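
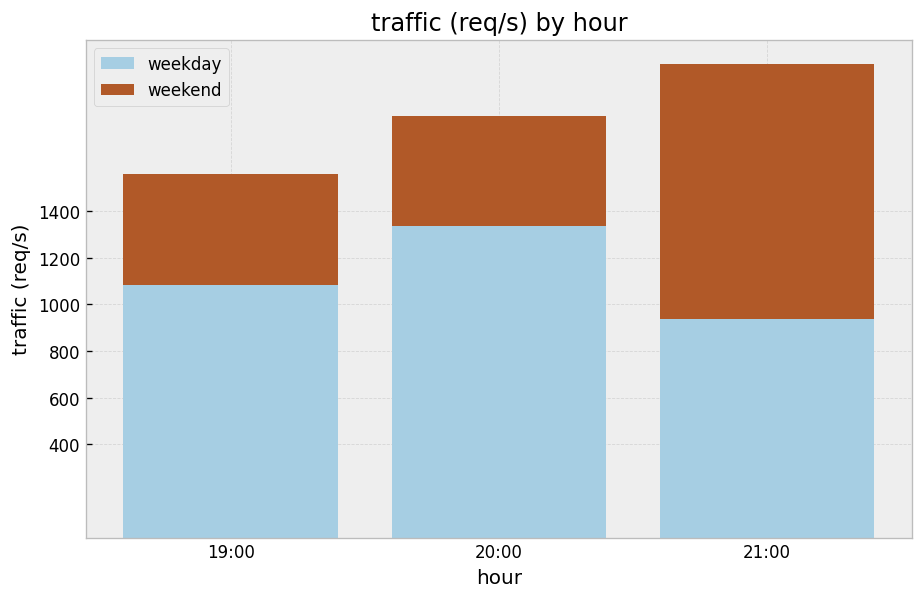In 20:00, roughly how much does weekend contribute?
≈ 400

weekend top ≈ 1800, bottom ≈ 1400; segment ≈ 400.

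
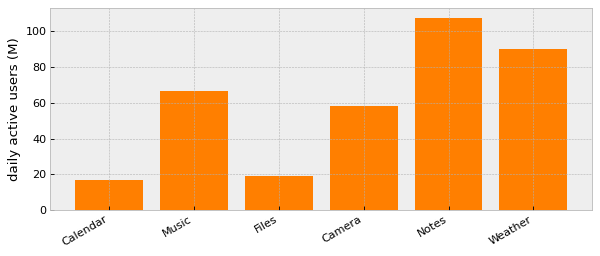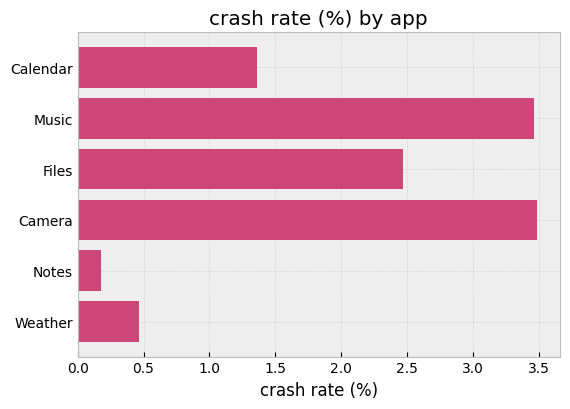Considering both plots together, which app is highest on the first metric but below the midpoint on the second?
Notes

Chart 2 median crash rate (%) ≈ 2; below-median apps: Calendar, Notes, Weather. Among those, Notes has the highest daily active users (M) (≈ 110).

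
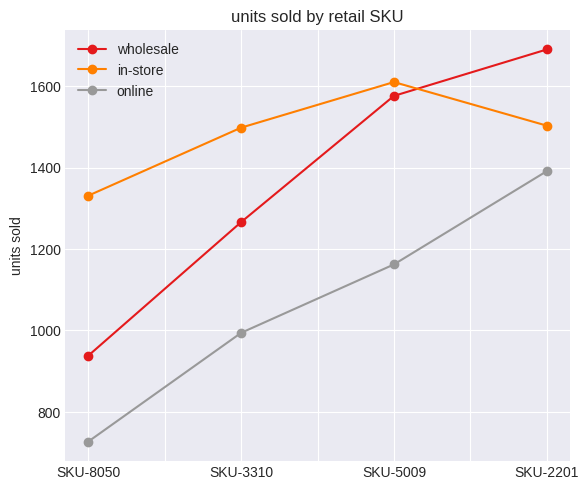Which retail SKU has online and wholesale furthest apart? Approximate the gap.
SKU-5009, ≈ 400

SKU-5009: online ≈ 1200, wholesale ≈ 1600 → gap ≈ 400. Next-largest (SKU-2201) is only ≈ 300.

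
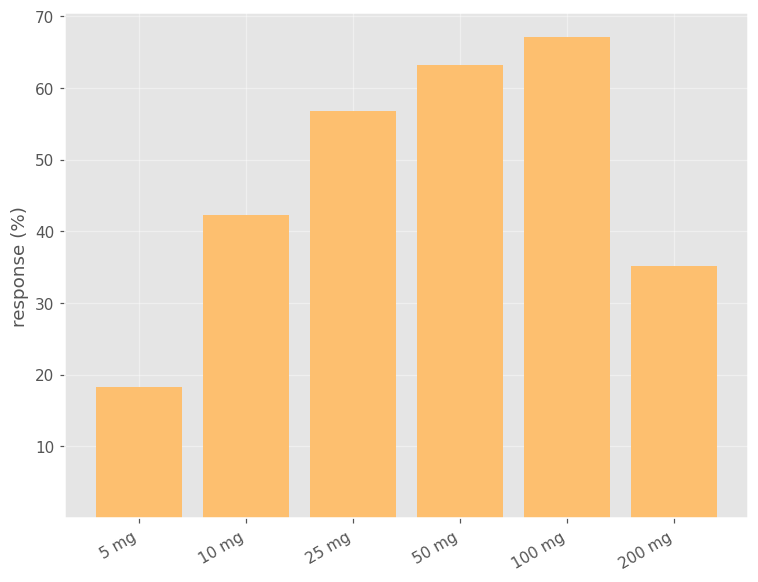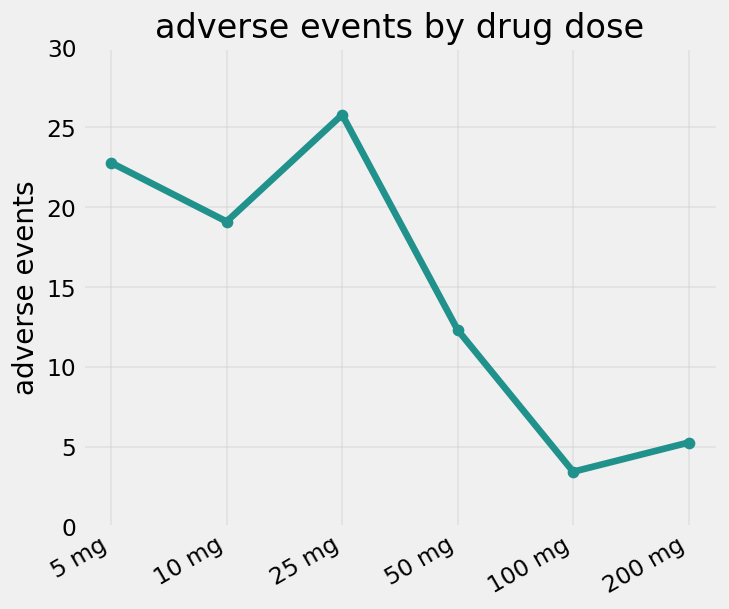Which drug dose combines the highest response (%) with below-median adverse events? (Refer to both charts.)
100 mg

Chart 2 median adverse events ≈ 15; below-median drug doses: 50 mg, 100 mg, 200 mg. Among those, 100 mg has the highest response (%) (≈ 70).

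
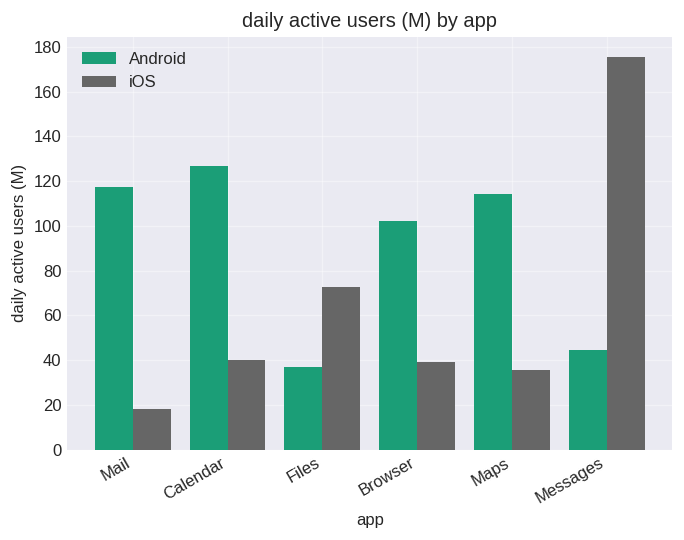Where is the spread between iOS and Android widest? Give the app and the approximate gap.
Messages: iOS ≈ 180, Android ≈ 40 → gap ≈ 140. Next-largest (Mail) is only ≈ 100.

Messages, ≈ 140 M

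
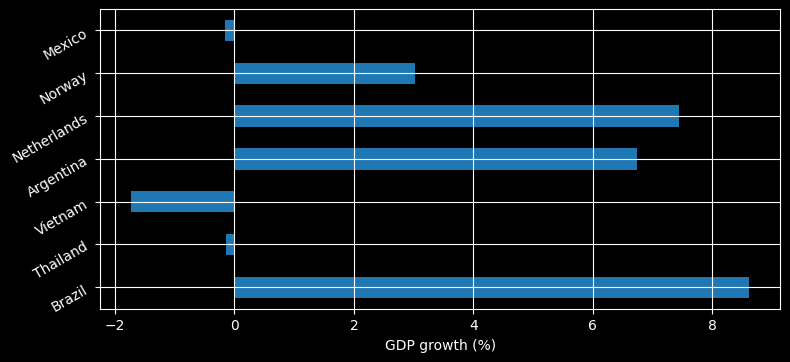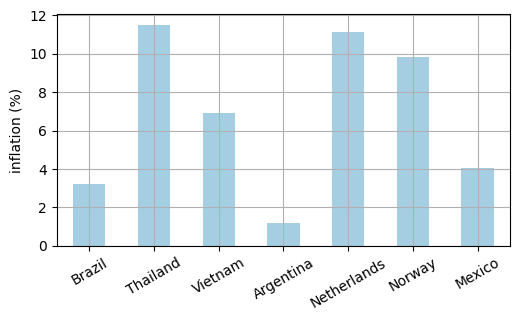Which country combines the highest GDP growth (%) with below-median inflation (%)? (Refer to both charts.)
Chart 2 median inflation (%) ≈ 6; below-median countries: Brazil, Argentina, Mexico. Among those, Brazil has the highest GDP growth (%) (≈ 9).

Brazil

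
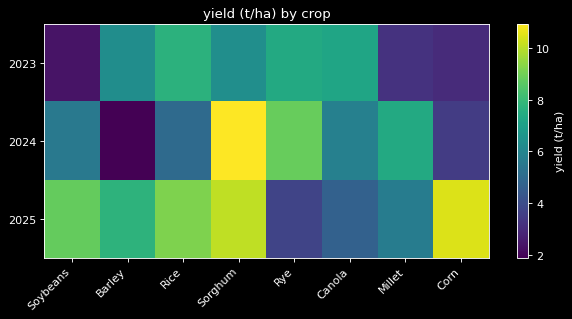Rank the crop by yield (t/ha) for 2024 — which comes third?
Top 4 for 2024: Sorghum ≈ 11, Rye ≈ 9, Millet ≈ 7, Canola ≈ 6.

Millet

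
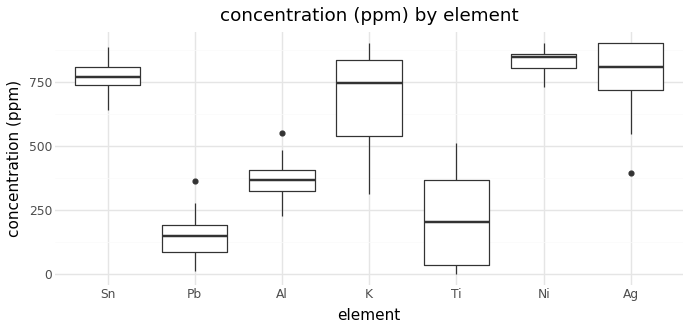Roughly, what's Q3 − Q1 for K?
≈ 300

Q3 ≈ 800, Q1 ≈ 500; IQR ≈ 300.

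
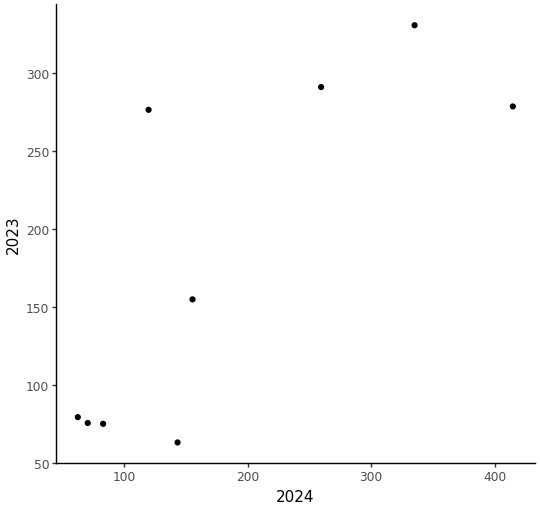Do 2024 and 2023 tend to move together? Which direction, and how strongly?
positive, strong

Points are positively correlated; strong (|r| ≈ 0.8).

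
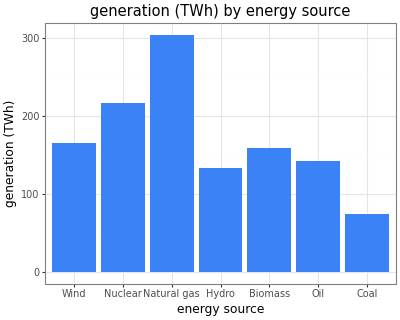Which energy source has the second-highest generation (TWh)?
Top 3: Natural gas ≈ 300, Nuclear ≈ 200, Wind ≈ 150.

Nuclear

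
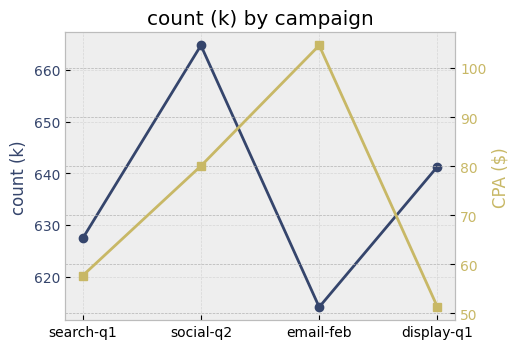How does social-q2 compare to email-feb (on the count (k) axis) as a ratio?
≈ 1.08×

social-q2 ≈ 665, email-feb ≈ 615; 665/615 ≈ 1.08.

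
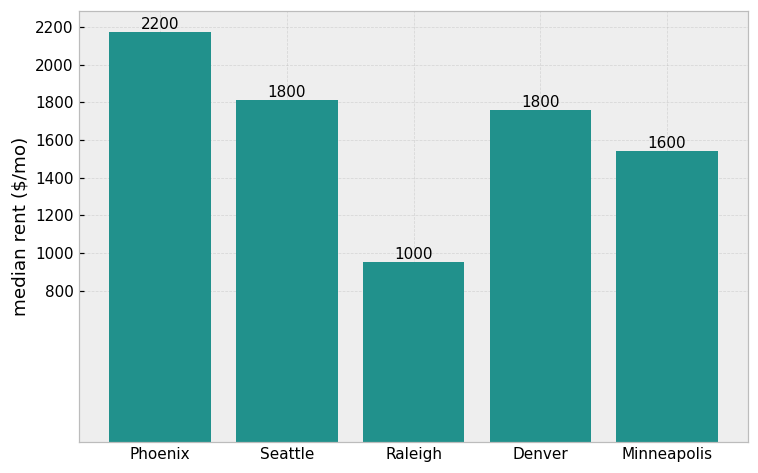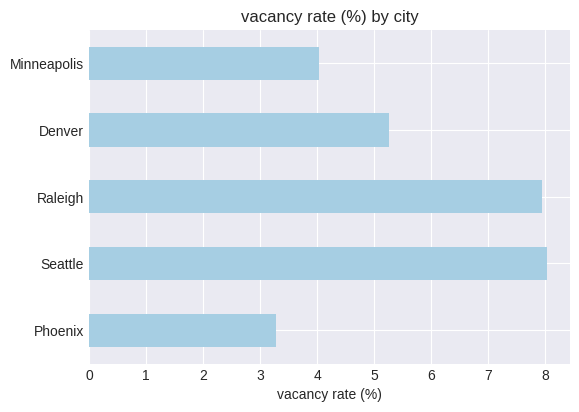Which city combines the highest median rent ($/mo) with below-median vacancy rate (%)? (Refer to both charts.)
Chart 2 median vacancy rate (%) ≈ 5; below-median cities: Phoenix, Minneapolis. Among those, Phoenix has the highest median rent ($/mo) (≈ 2200).

Phoenix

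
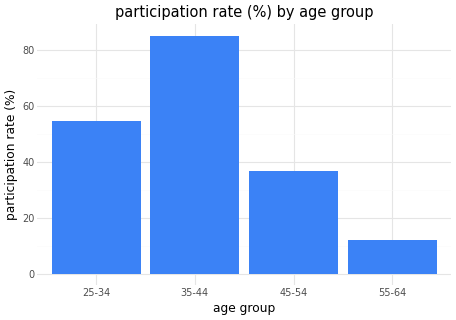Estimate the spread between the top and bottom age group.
≈ 70

Max 35-44 ≈ 80, min 55-64 ≈ 10; range ≈ 70.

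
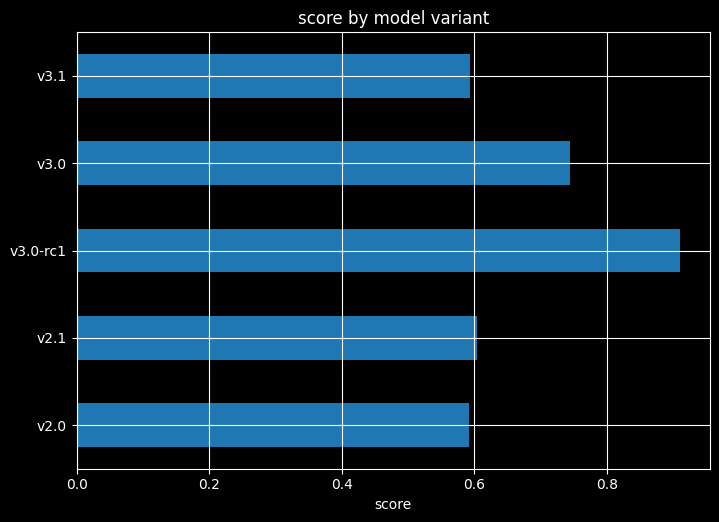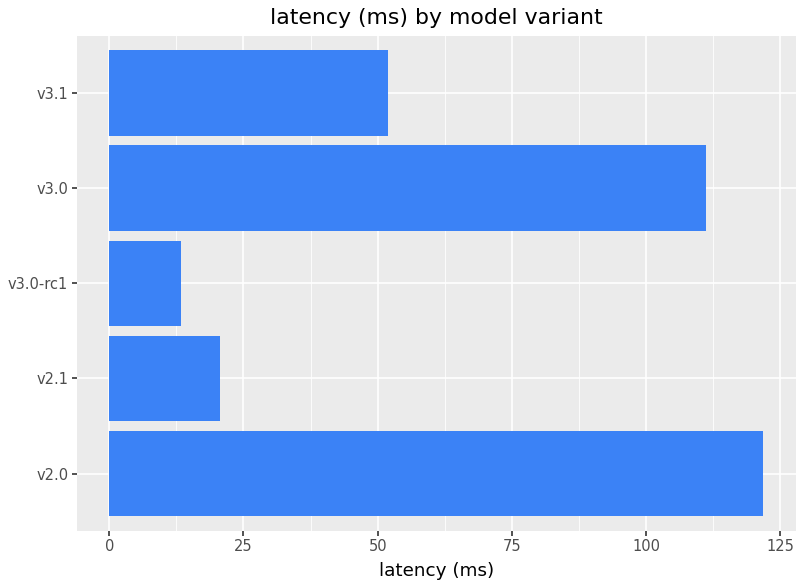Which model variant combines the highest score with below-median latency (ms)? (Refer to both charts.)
v3.0-rc1

Chart 2 median latency (ms) ≈ 60; below-median model variants: v2.1, v3.0-rc1. Among those, v3.0-rc1 has the highest score (≈ 0.9).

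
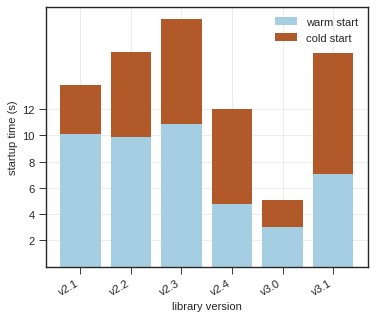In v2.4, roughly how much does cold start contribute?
cold start top ≈ 12, bottom ≈ 4; segment ≈ 8.

≈ 8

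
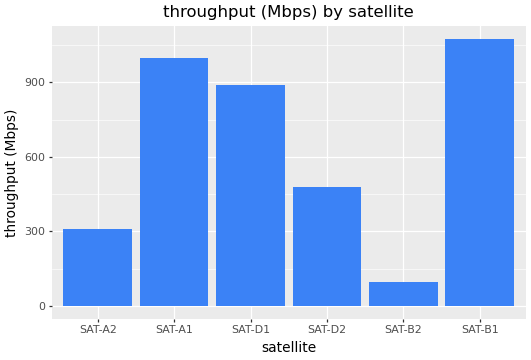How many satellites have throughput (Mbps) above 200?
5

Above 200: SAT-A2, SAT-A1, SAT-D1, SAT-D2, SAT-B1.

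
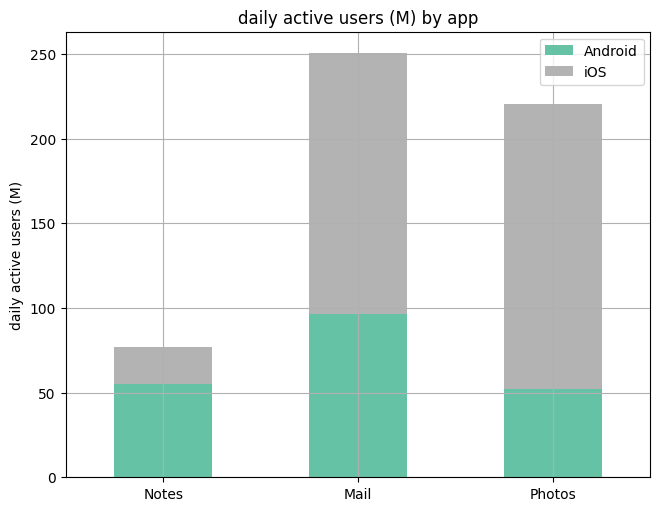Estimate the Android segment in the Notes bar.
Android top ≈ 50, bottom ≈ 0; segment ≈ 50.

≈ 50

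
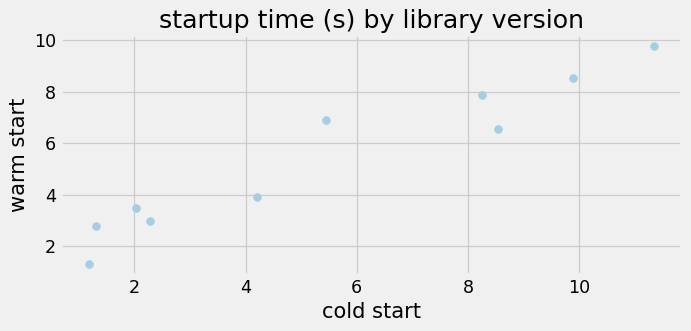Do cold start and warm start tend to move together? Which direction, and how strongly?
positive, strong

Points are positively correlated; strong (|r| ≈ 1.0).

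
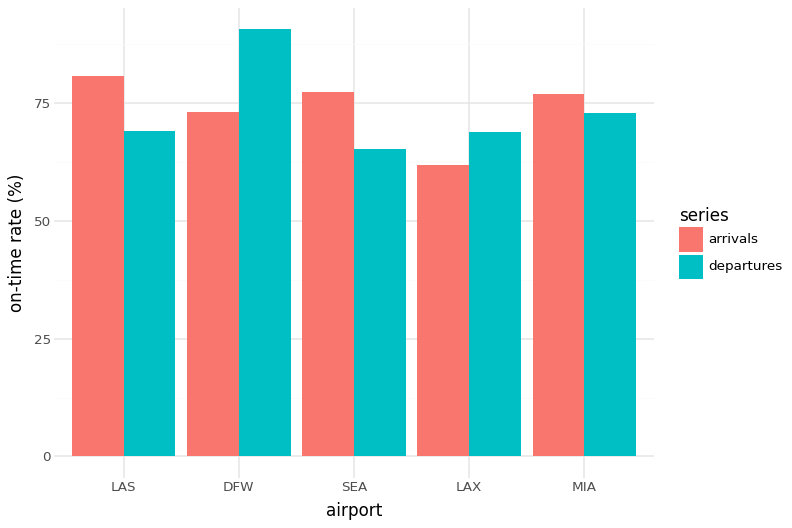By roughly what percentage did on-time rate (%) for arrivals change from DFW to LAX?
≈ -14.3%

DFW ≈ 70, LAX ≈ 60; (60 − 70) / 70 ≈ -14.3%.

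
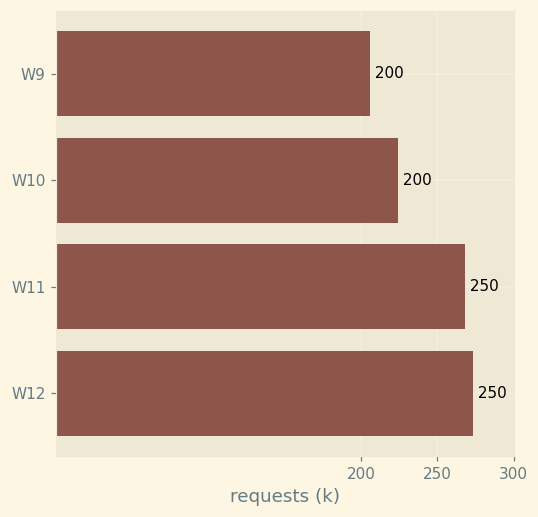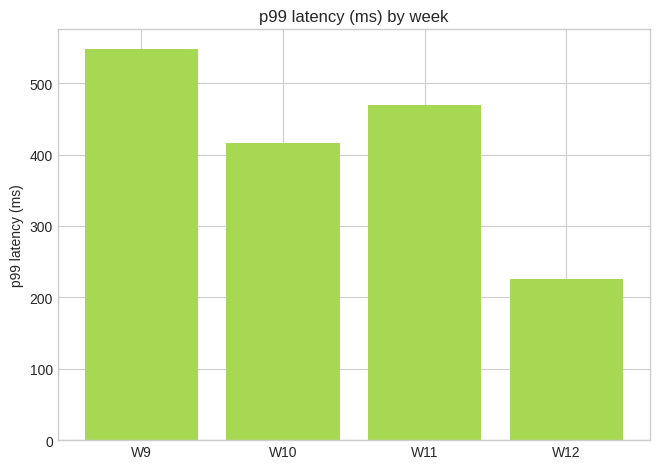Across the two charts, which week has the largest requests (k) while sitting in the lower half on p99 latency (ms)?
Chart 2 median p99 latency (ms) ≈ 400; below-median weeks: W10, W12. Among those, W12 has the highest requests (k) (≈ 250).

W12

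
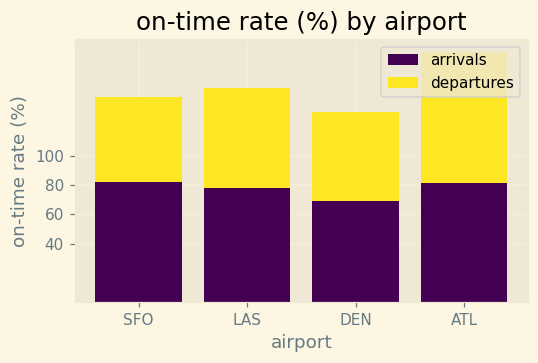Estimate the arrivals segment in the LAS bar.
arrivals top ≈ 80, bottom ≈ 0; segment ≈ 80.

≈ 80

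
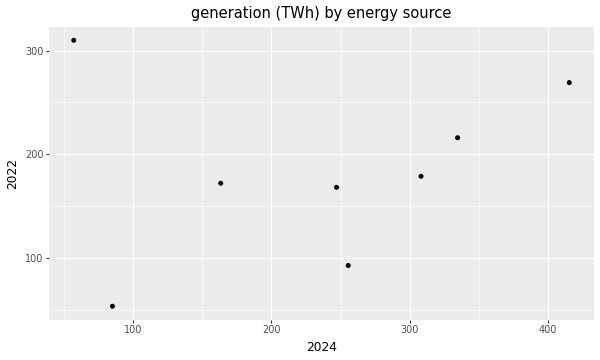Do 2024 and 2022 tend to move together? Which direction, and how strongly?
no clear correlation

Points are roughly uncorrelated; weak (|r| ≈ 0.2).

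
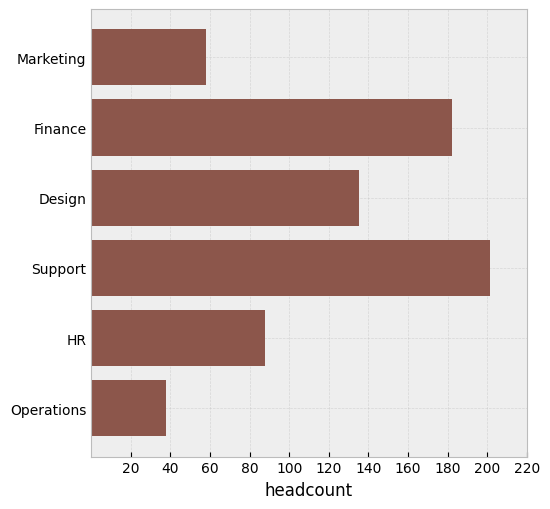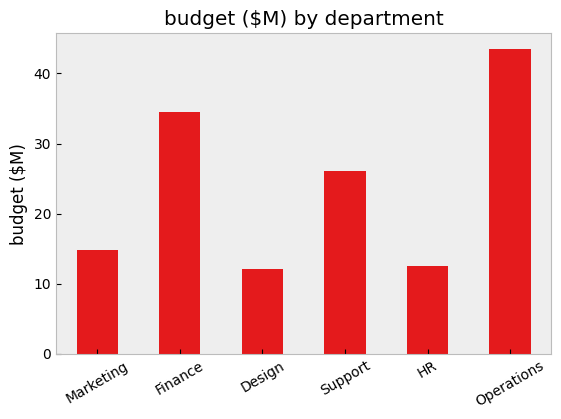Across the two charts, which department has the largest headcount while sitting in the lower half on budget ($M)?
Chart 2 median budget ($M) ≈ 20; below-median departments: Marketing, Design, HR. Among those, Design has the highest headcount (≈ 140).

Design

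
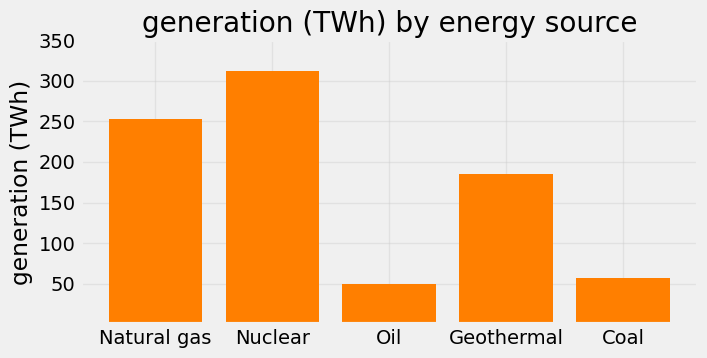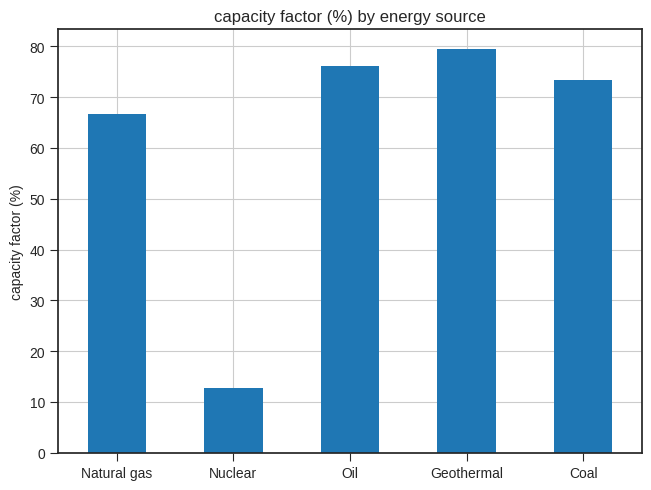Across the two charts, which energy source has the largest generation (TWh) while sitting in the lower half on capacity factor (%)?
Nuclear

Chart 2 median capacity factor (%) ≈ 70; below-median energy sources: Natural gas, Nuclear. Among those, Nuclear has the highest generation (TWh) (≈ 300).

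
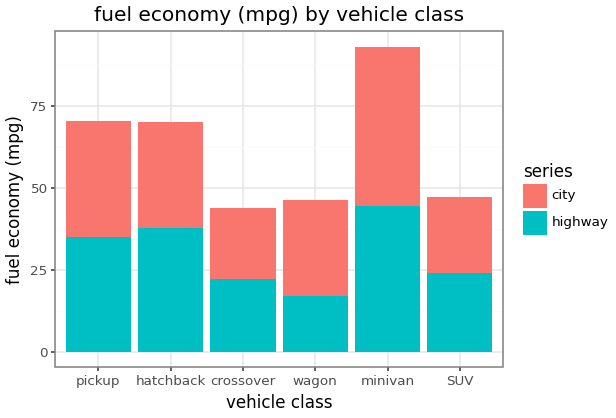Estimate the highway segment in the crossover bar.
≈ 20

highway top ≈ 20, bottom ≈ 0; segment ≈ 20.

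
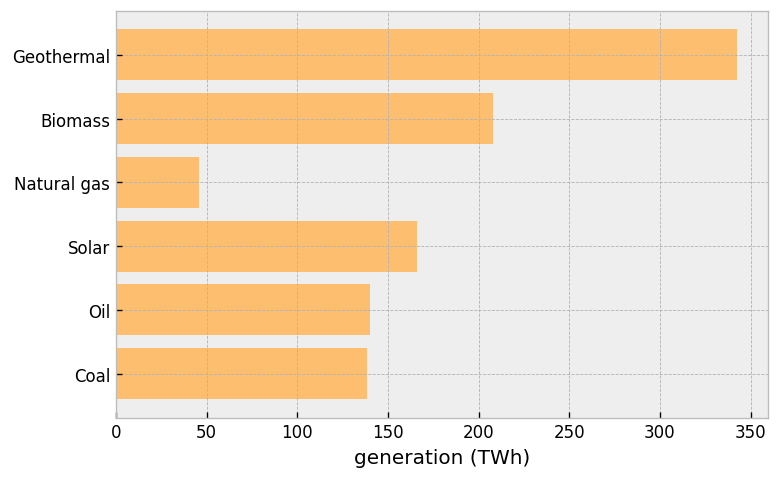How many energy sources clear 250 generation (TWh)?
1

Above 250: Geothermal.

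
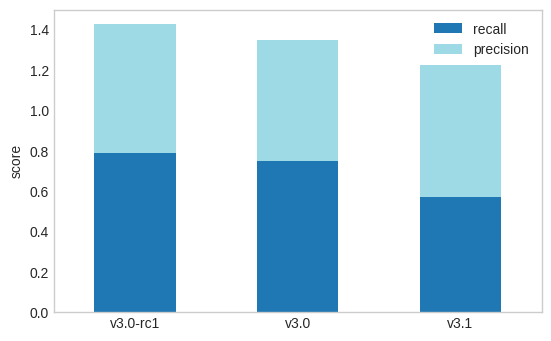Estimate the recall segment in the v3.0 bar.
≈ 0.8

recall top ≈ 0.8, bottom ≈ 0.0; segment ≈ 0.8.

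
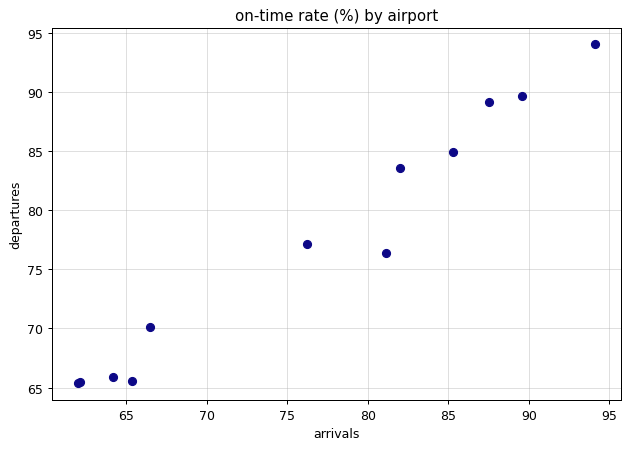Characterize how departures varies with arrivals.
positive, strong

Points are positively correlated; strong (|r| ≈ 1.0).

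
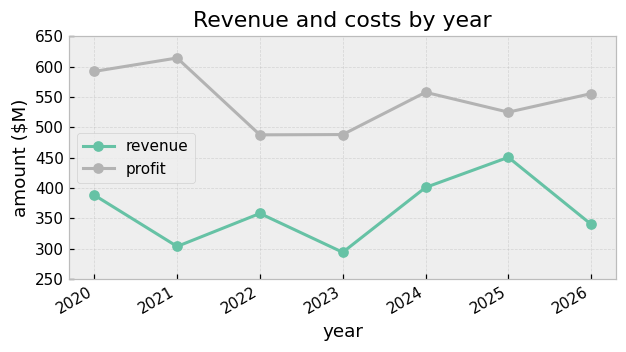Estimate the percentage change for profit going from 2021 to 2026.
2021 ≈ 600, 2026 ≈ 550; (550 − 600) / 600 ≈ -8.3%.

≈ -8.3%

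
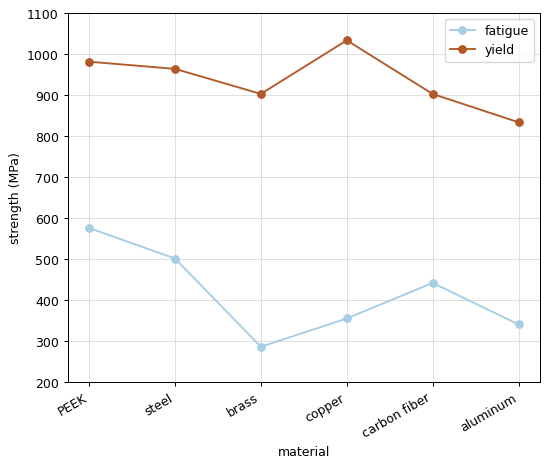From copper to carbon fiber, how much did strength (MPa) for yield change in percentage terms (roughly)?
copper ≈ 1000, carbon fiber ≈ 900; (900 − 1000) / 1000 ≈ -10%.

≈ -10%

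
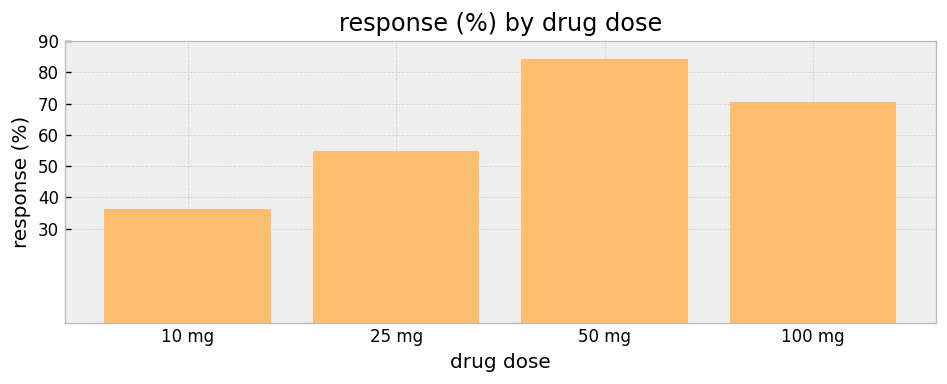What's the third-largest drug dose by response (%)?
Top 4: 50 mg ≈ 80, 100 mg ≈ 70, 25 mg ≈ 50, 10 mg ≈ 40.

25 mg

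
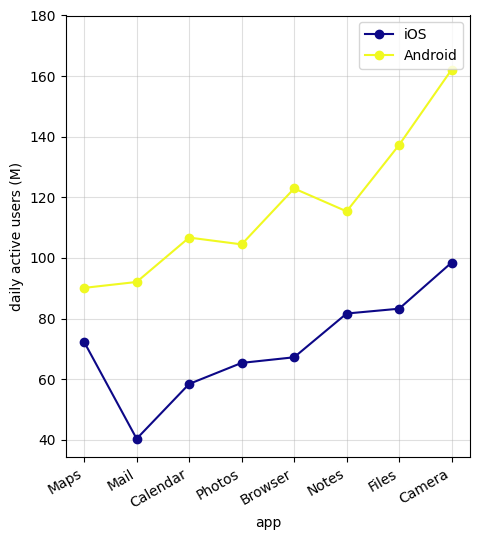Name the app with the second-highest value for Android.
Files

Top 3 for Android: Camera ≈ 160, Files ≈ 140, Browser ≈ 120.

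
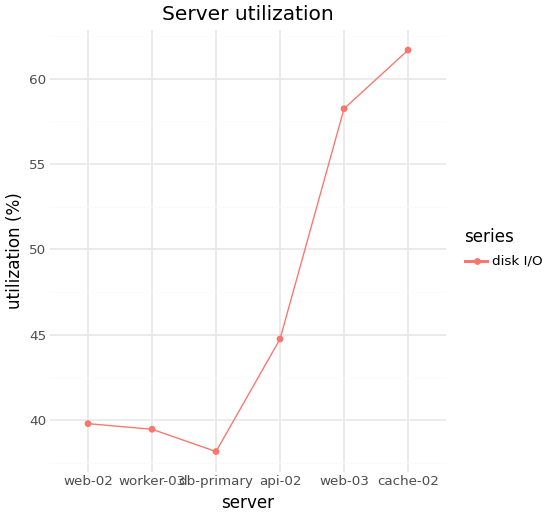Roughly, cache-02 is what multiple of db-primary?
≈ 1.63×

cache-02 ≈ 62, db-primary ≈ 38; 62/38 ≈ 1.63.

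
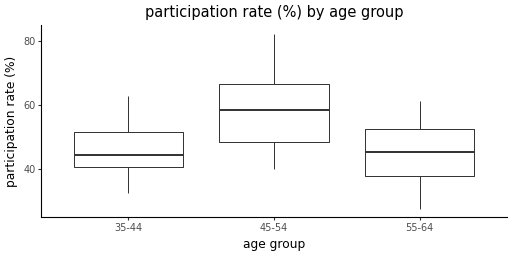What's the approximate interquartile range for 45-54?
≈ 18

Q3 ≈ 66, Q1 ≈ 48; IQR ≈ 18.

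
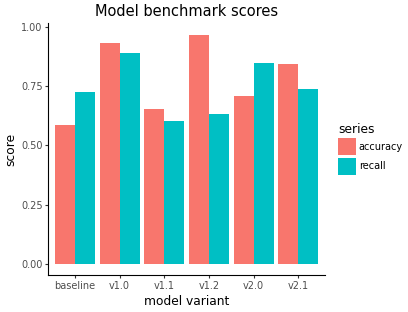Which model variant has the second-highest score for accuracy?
Top 3 for accuracy: v1.2 ≈ 1.0, v1.0 ≈ 0.9, v2.1 ≈ 0.8.

v1.0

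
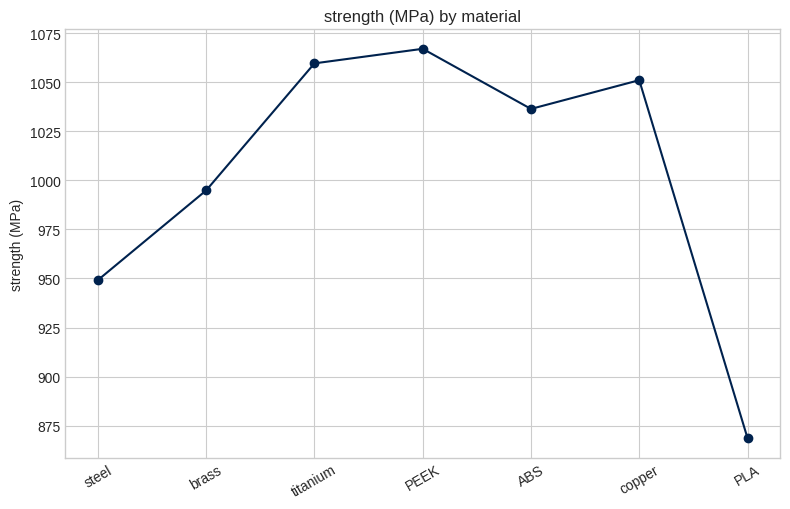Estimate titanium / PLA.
titanium ≈ 1060, PLA ≈ 860; 1060/860 ≈ 1.23.

≈ 1.23×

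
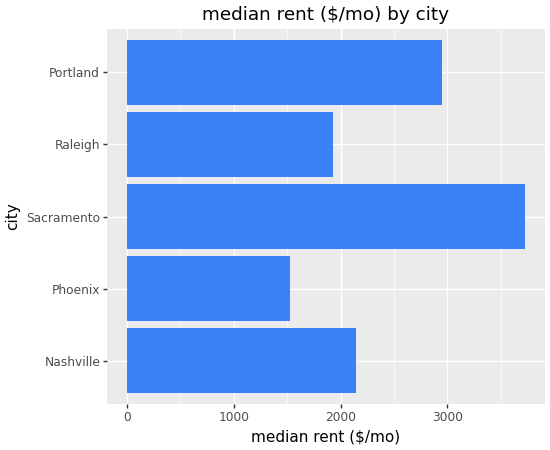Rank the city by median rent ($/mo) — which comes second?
Portland

Top 3: Sacramento ≈ 3500, Portland ≈ 3000, Nashville ≈ 2000.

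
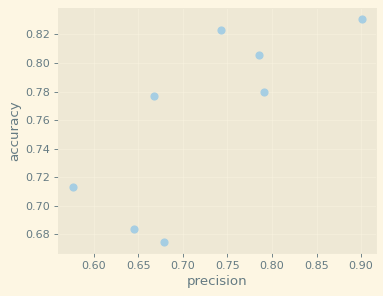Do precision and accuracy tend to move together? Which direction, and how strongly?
positive, strong

Points are positively correlated; strong (|r| ≈ 0.8).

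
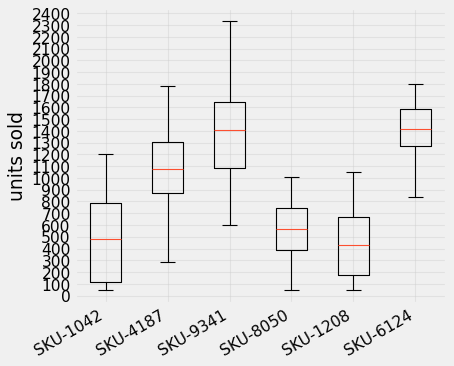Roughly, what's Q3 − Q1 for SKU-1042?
Q3 ≈ 800, Q1 ≈ 100; IQR ≈ 700.

≈ 700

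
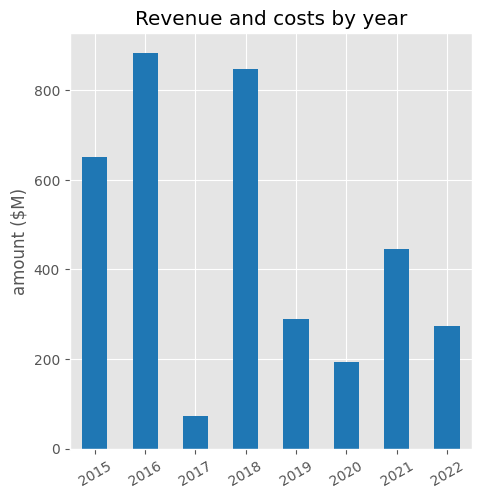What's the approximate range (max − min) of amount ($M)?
≈ 800

Max 2016 ≈ 900, min 2017 ≈ 100; range ≈ 800.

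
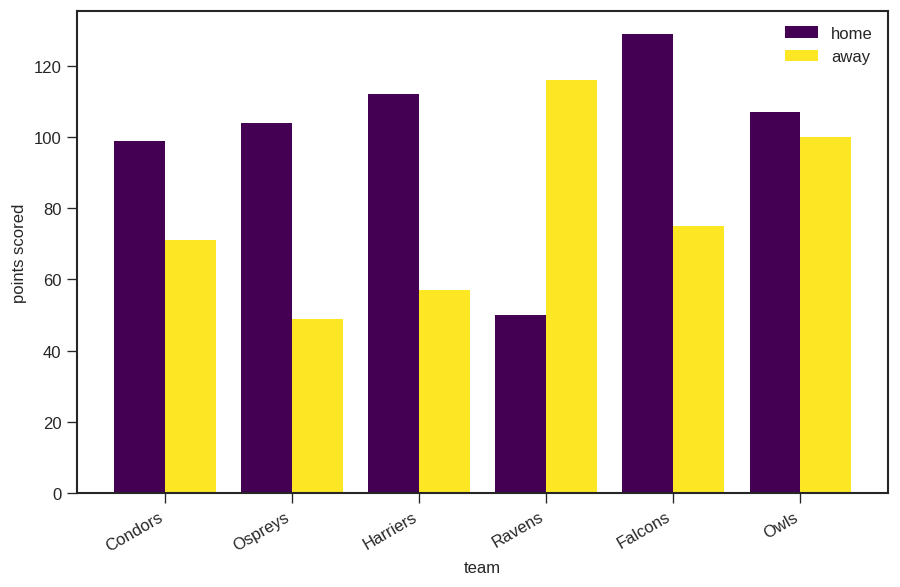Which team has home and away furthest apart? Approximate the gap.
Ravens, ≈ 80

Ravens: home ≈ 40, away ≈ 120 → gap ≈ 80. Next-largest (Harriers) is only ≈ 60.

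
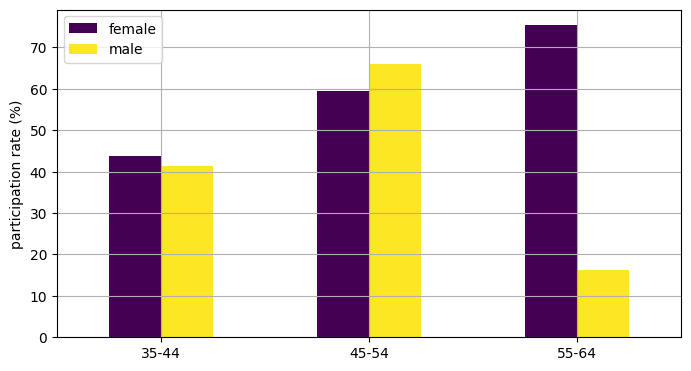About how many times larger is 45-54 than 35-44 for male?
≈ 1.75×

45-54 ≈ 70, 35-44 ≈ 40; 70/40 ≈ 1.75.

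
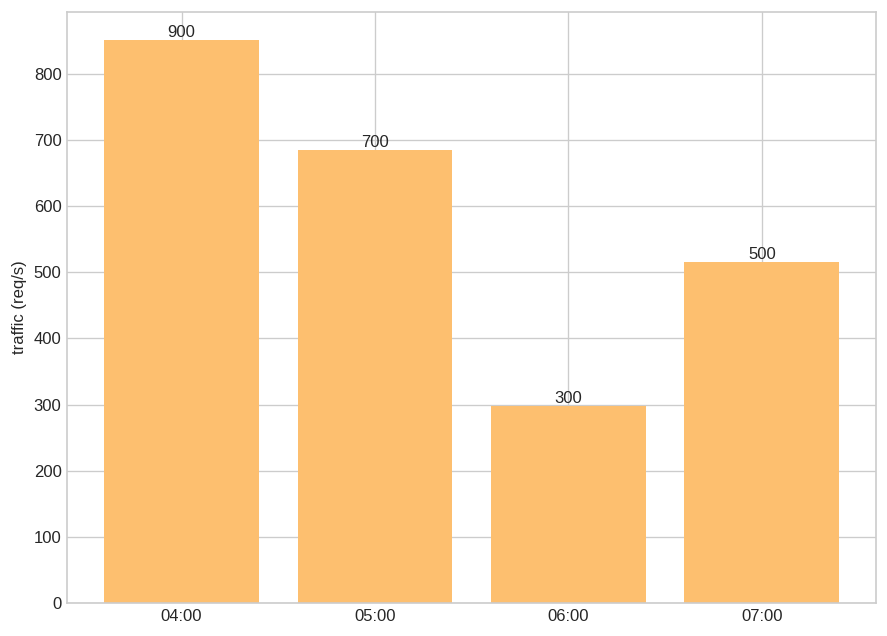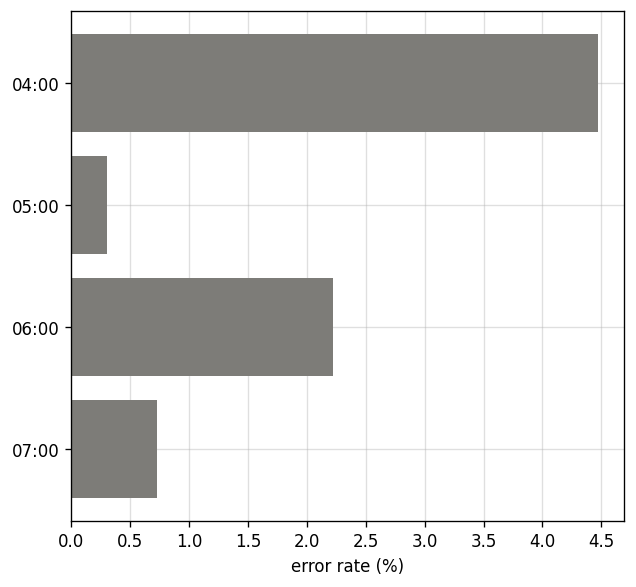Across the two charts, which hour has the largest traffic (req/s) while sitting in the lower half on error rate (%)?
05:00

Chart 2 median error rate (%) ≈ 1.5; below-median hours: 05:00, 07:00. Among those, 05:00 has the highest traffic (req/s) (≈ 700).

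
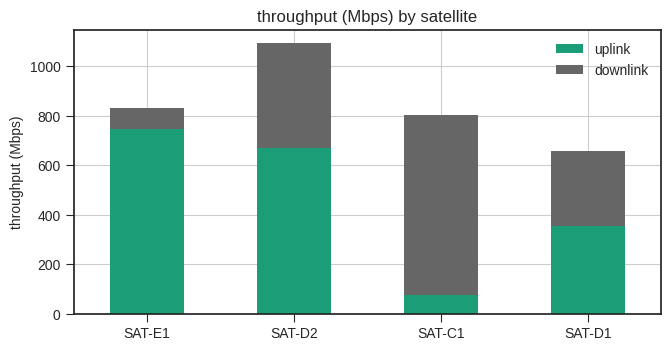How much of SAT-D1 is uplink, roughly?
≈ 400

uplink top ≈ 400, bottom ≈ 0; segment ≈ 400.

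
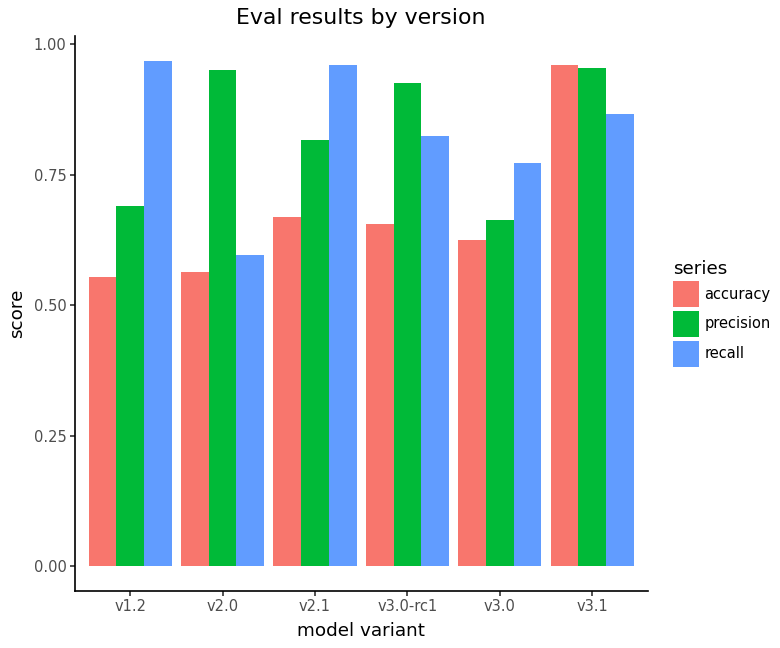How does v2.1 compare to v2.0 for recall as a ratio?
≈ 1.67×

v2.1 ≈ 1.0, v2.0 ≈ 0.6; 1.0/0.6 ≈ 1.67.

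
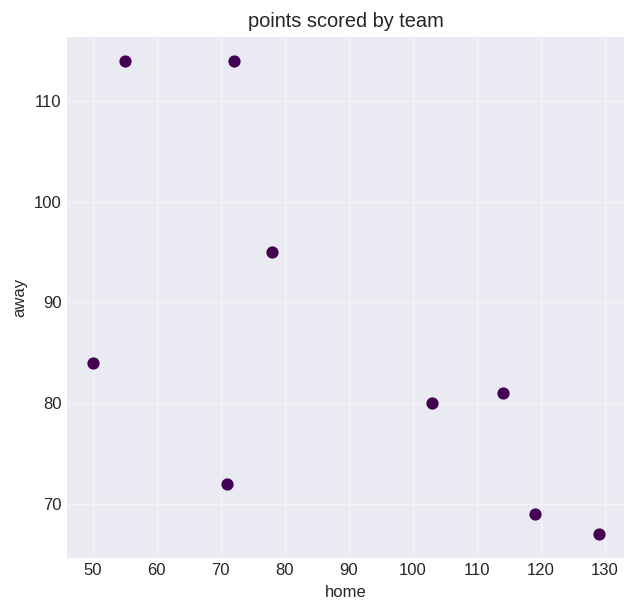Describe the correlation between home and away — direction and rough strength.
Points are negatively correlated; moderate (|r| ≈ 0.6).

negative, moderate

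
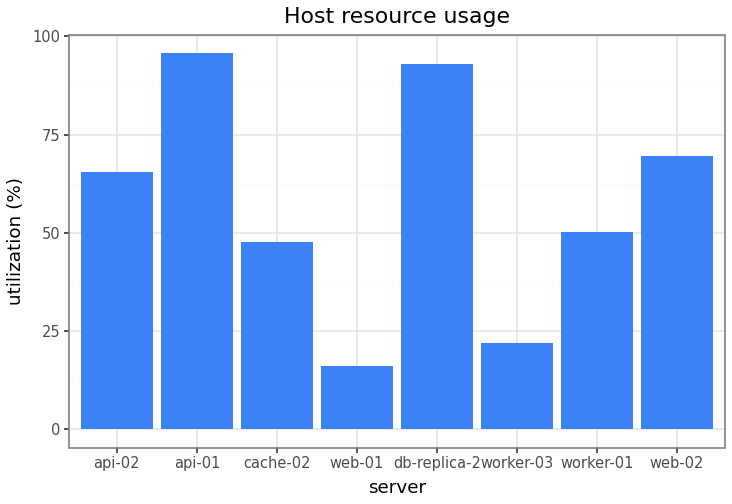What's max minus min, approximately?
Max api-01 ≈ 100, min web-01 ≈ 20; range ≈ 80.

≈ 80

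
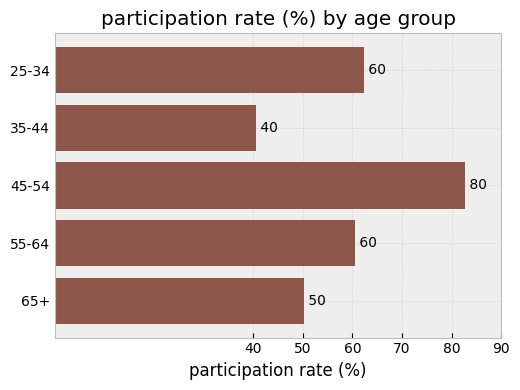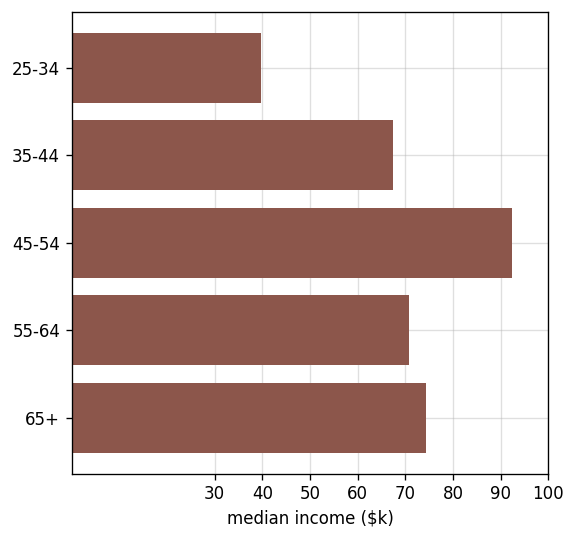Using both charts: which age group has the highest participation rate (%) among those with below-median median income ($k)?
Chart 2 median median income ($k) ≈ 70; below-median age groups: 25-34, 35-44. Among those, 25-34 has the highest participation rate (%) (≈ 60).

25-34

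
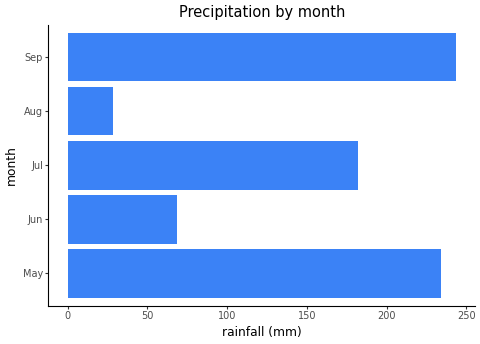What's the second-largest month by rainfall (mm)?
Top 3: Sep ≈ 250, May ≈ 225, Jul ≈ 175.

May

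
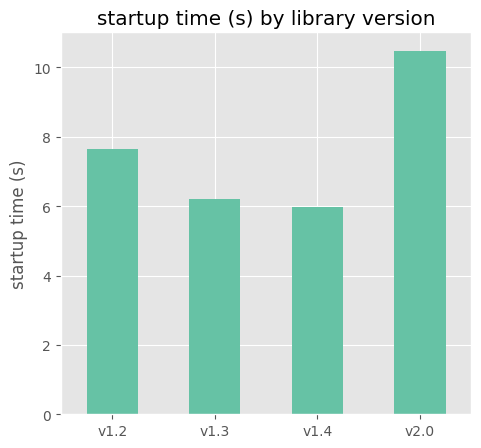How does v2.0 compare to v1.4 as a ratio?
≈ 1.67×

v2.0 ≈ 10, v1.4 ≈ 6; 10/6 ≈ 1.67.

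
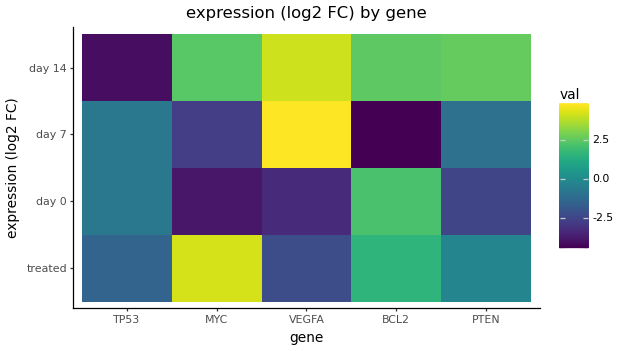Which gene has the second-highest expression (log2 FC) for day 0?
TP53

Top 3 for day 0: BCL2 ≈ 2, TP53 ≈ -1, PTEN ≈ -3.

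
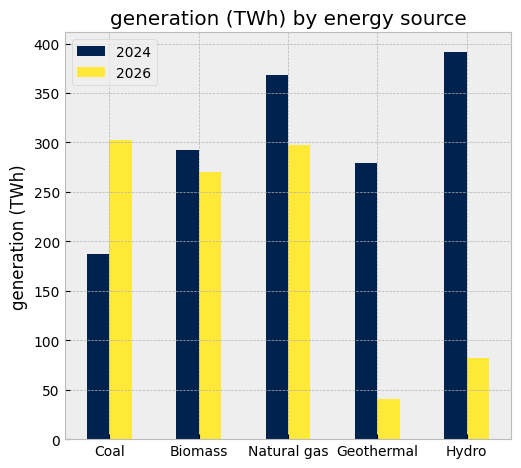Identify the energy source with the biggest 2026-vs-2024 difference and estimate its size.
Hydro, ≈ 300 TWh

Hydro: 2026 ≈ 100, 2024 ≈ 400 → gap ≈ 300. Next-largest (Geothermal) is only ≈ 250.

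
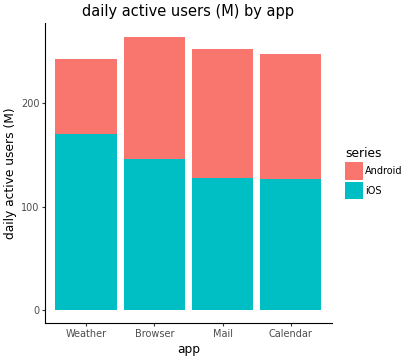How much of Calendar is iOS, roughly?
≈ 125

iOS top ≈ 125, bottom ≈ 0; segment ≈ 125.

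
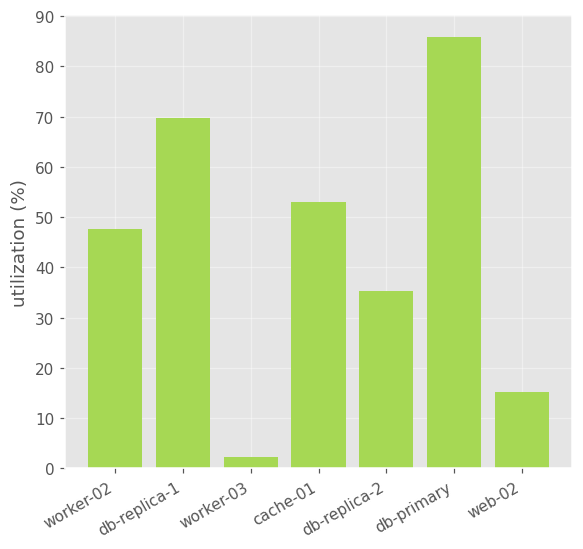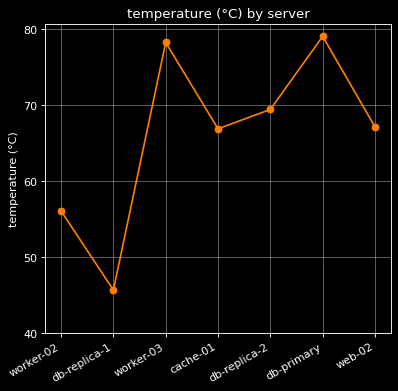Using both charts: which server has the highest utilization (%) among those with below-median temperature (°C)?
db-replica-1

Chart 2 median temperature (°C) ≈ 70; below-median servers: worker-02, db-replica-1, cache-01. Among those, db-replica-1 has the highest utilization (%) (≈ 70).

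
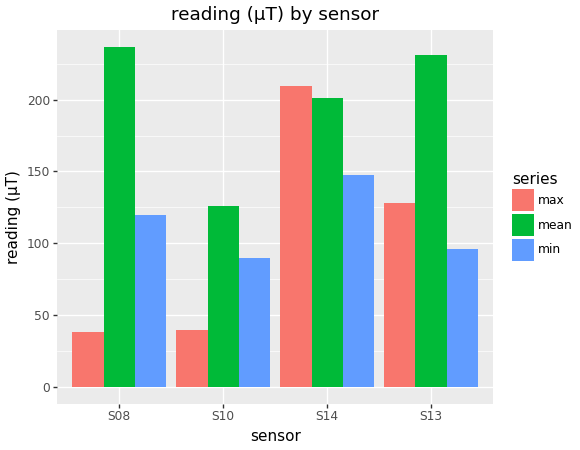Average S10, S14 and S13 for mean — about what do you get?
≈ 187

(120 + 200 + 240) / 3 ≈ 187.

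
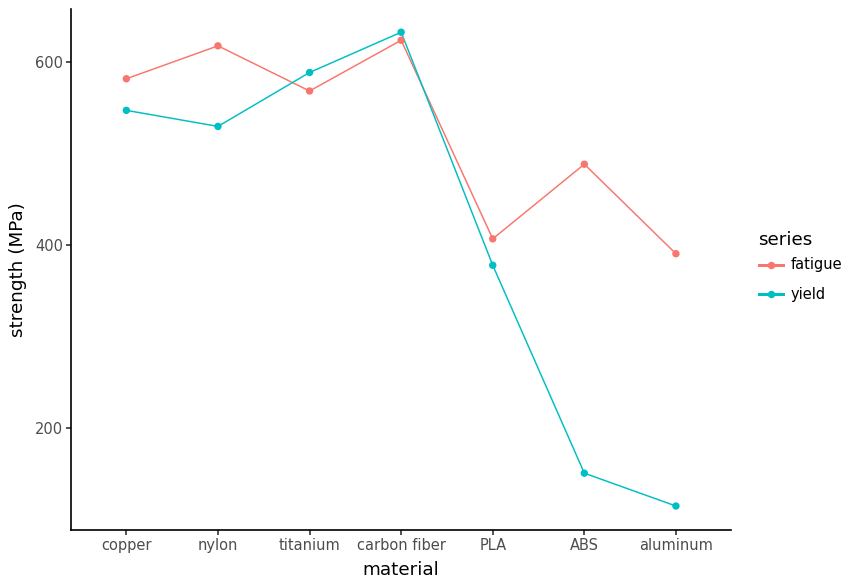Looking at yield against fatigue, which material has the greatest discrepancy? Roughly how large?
ABS: yield ≈ 150, fatigue ≈ 500 → gap ≈ 350. Next-largest (aluminum) is only ≈ 300.

ABS, ≈ 350 MPa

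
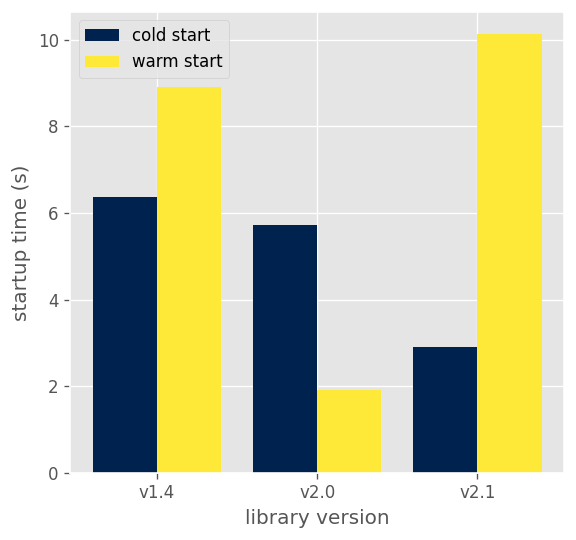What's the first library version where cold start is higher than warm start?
v2.0

v1.4: cold start ≈ 6 vs warm start ≈ 9 (not yet); v2.0: cold start ≈ 6 vs warm start ≈ 2 (first crossover).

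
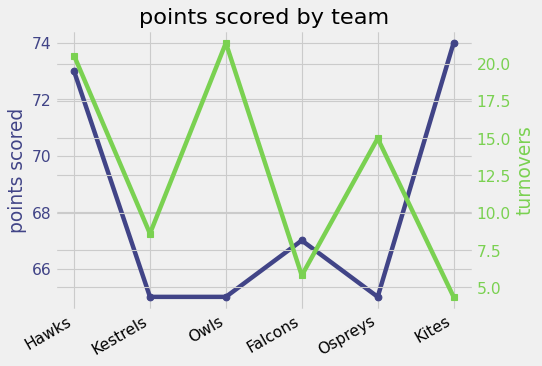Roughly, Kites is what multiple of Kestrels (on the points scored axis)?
≈ 1.14×

Kites ≈ 74, Kestrels ≈ 65; 74/65 ≈ 1.14.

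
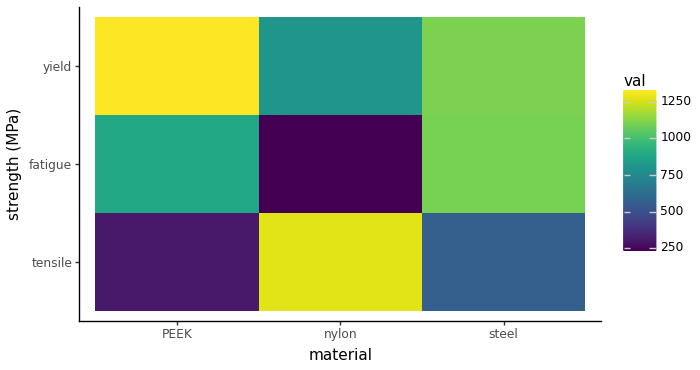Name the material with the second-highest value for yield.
steel

Top 3 for yield: PEEK ≈ 1300, steel ≈ 1100, nylon ≈ 800.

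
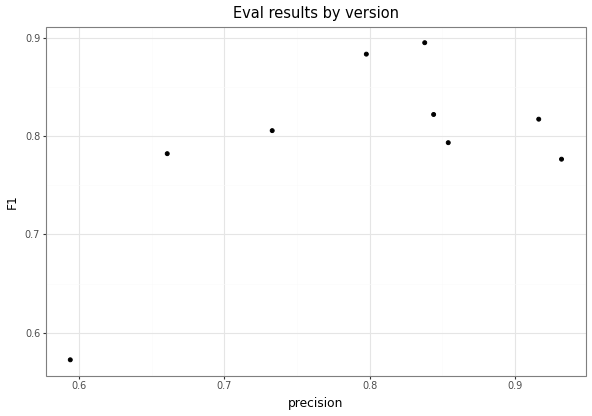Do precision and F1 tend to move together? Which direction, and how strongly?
Points are positively correlated; moderate (|r| ≈ 0.6).

positive, moderate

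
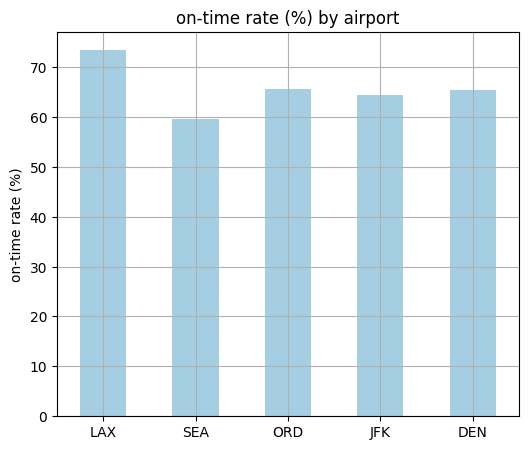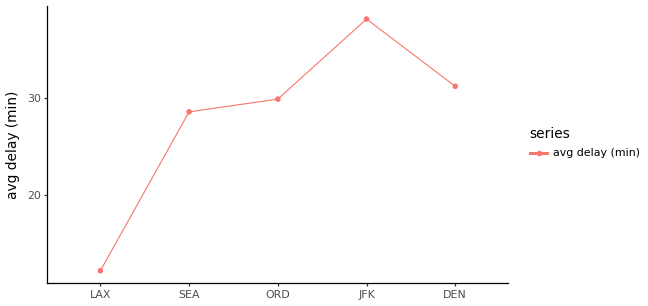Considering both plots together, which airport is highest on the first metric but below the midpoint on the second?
Chart 2 median avg delay (min) ≈ 30; below-median airports: LAX, SEA. Among those, LAX has the highest on-time rate (%) (≈ 70).

LAX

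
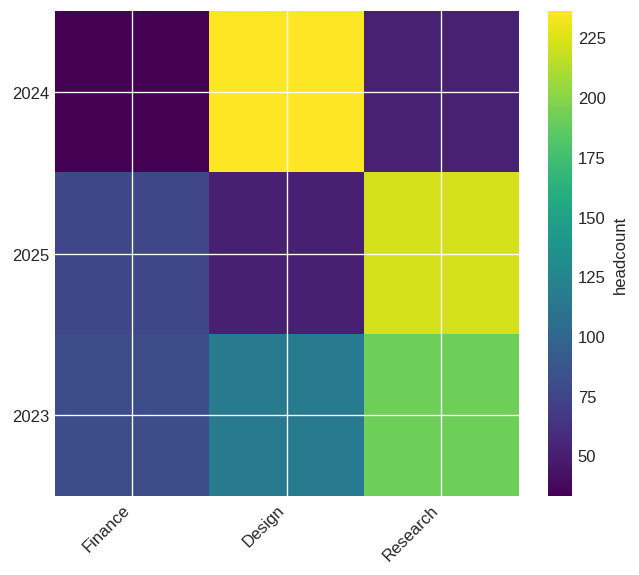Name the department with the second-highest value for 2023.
Top 3 for 2023: Research ≈ 200, Design ≈ 120, Finance ≈ 80.

Design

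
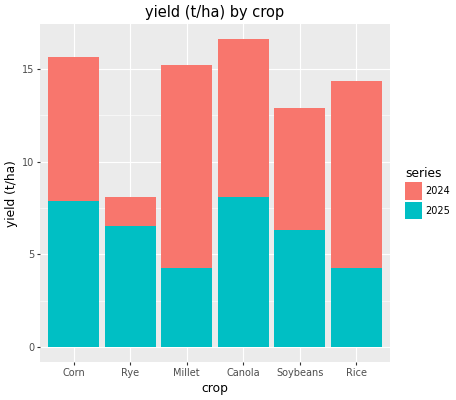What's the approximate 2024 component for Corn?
≈ 8

2024 top ≈ 16, bottom ≈ 8; segment ≈ 8.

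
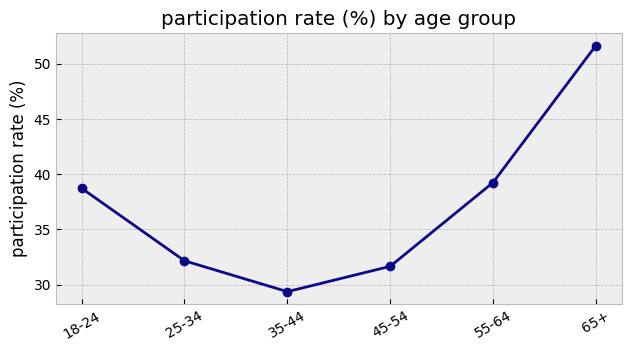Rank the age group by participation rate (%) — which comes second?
Top 3: 65+ ≈ 52, 55-64 ≈ 40, 18-24 ≈ 38.

55-64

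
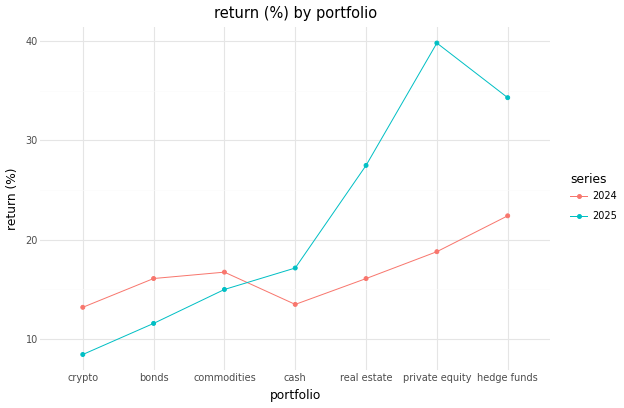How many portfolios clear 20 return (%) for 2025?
Above 20: real estate, private equity, hedge funds.

3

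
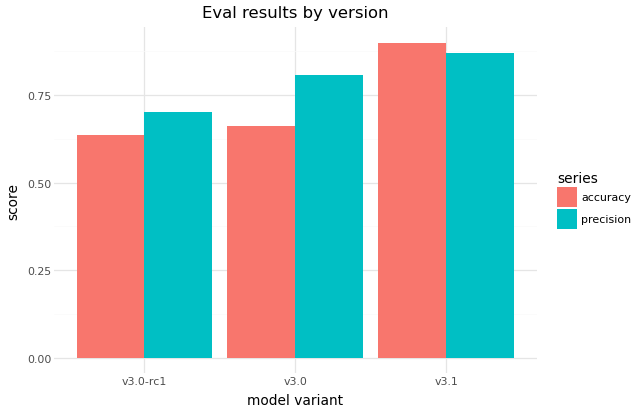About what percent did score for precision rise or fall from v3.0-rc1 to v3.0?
v3.0-rc1 ≈ 0.7, v3.0 ≈ 0.8; (0.8 − 0.7) / 0.7 ≈ +14.3%.

≈ +14.3%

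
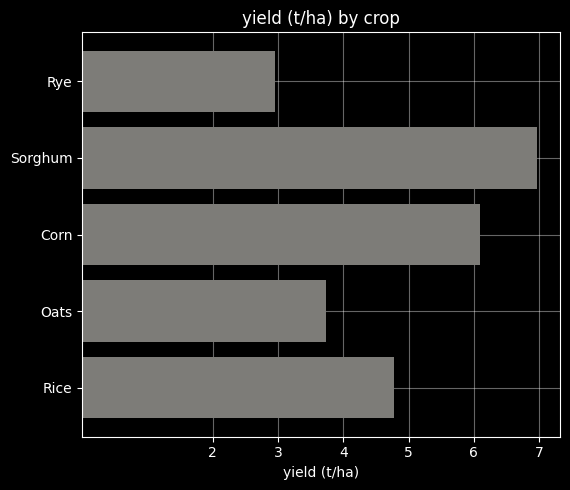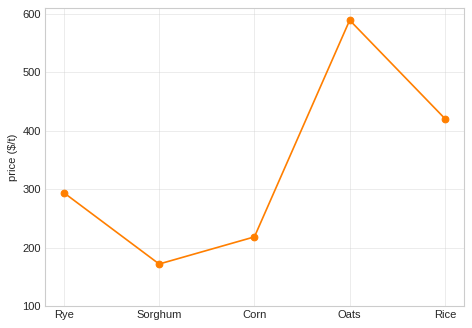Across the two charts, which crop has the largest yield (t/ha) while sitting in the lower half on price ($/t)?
Sorghum

Chart 2 median price ($/t) ≈ 300; below-median crops: Sorghum, Corn. Among those, Sorghum has the highest yield (t/ha) (≈ 7).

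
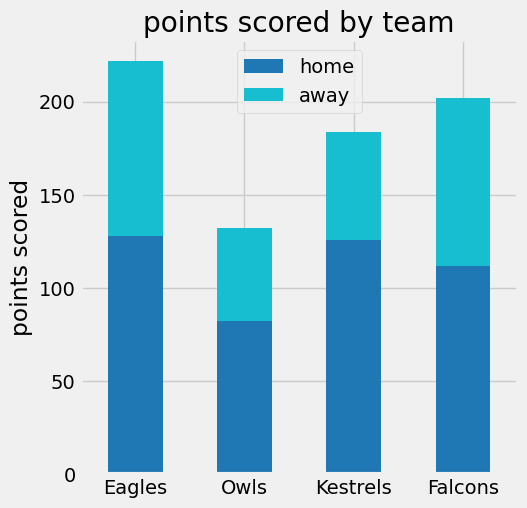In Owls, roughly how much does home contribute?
≈ 80

home top ≈ 80, bottom ≈ 0; segment ≈ 80.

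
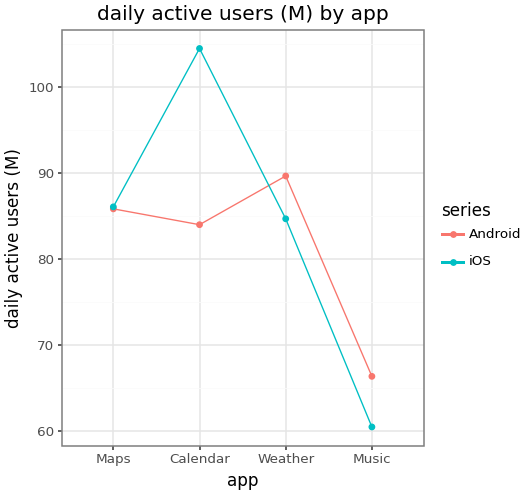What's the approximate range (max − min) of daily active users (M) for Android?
≈ 25

Max Weather ≈ 90, min Music ≈ 65; range ≈ 25.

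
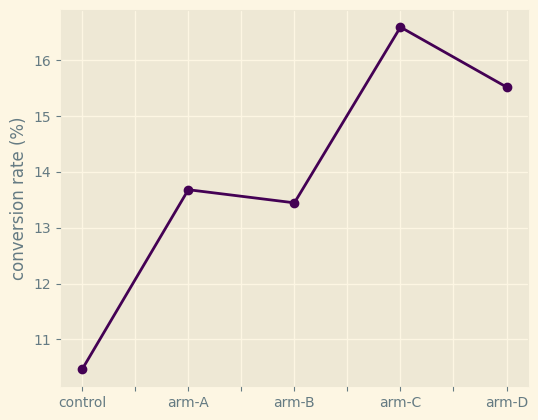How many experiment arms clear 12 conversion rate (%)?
Above 12: arm-A, arm-B, arm-C, arm-D.

4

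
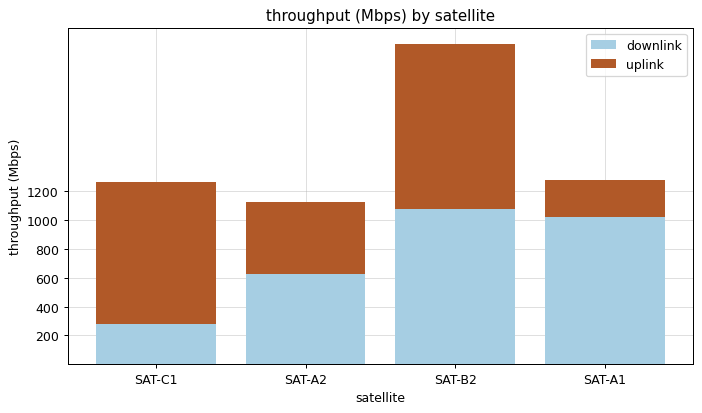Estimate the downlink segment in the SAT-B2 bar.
downlink top ≈ 1000, bottom ≈ 0; segment ≈ 1000.

≈ 1000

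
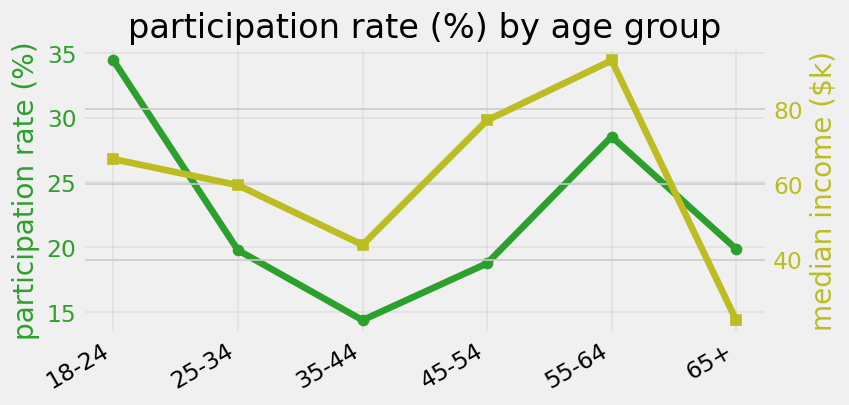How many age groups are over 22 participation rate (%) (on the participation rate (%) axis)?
Above 22: 18-24, 55-64.

2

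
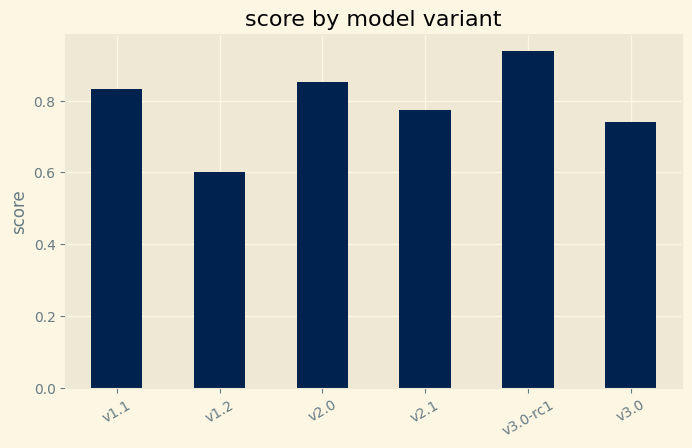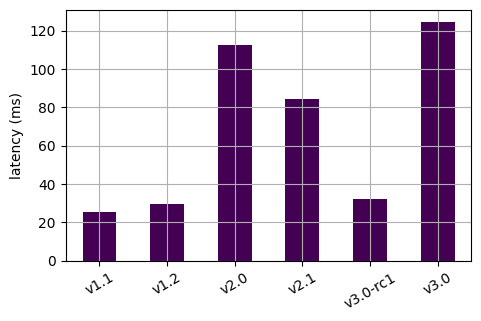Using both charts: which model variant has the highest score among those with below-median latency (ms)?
v3.0-rc1

Chart 2 median latency (ms) ≈ 60; below-median model variants: v1.1, v1.2, v3.0-rc1. Among those, v3.0-rc1 has the highest score (≈ 0.9).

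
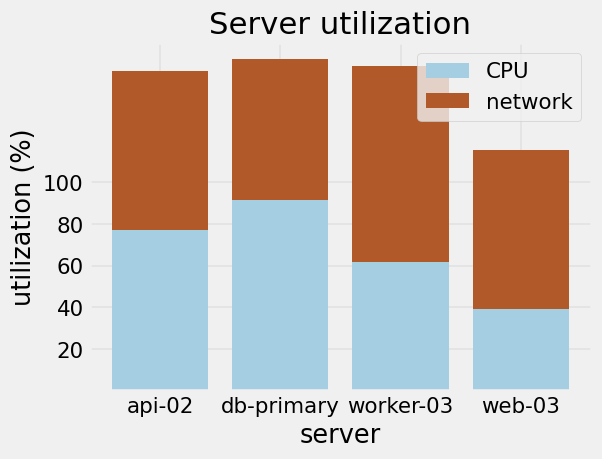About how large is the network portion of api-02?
≈ 80

network top ≈ 160, bottom ≈ 80; segment ≈ 80.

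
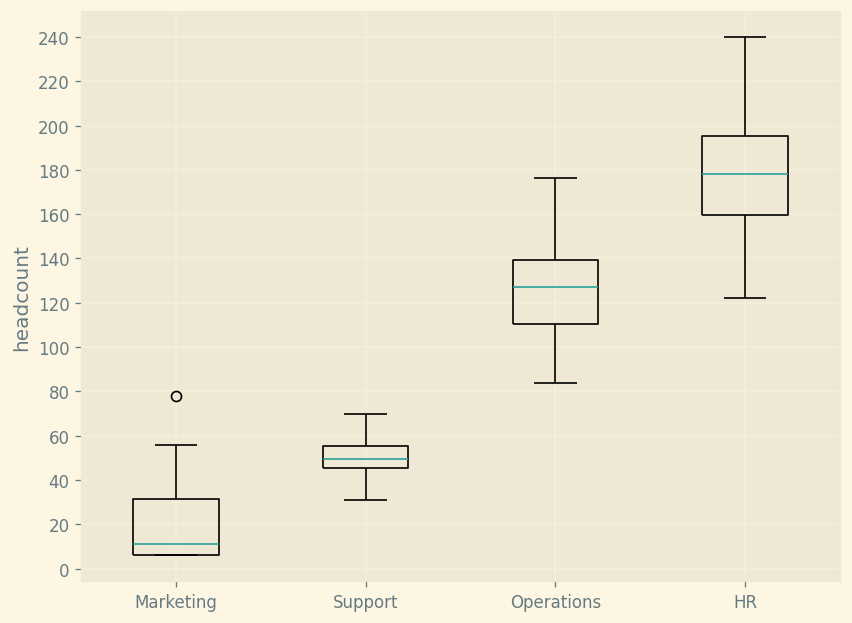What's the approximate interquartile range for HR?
≈ 40

Q3 ≈ 200, Q1 ≈ 160; IQR ≈ 40.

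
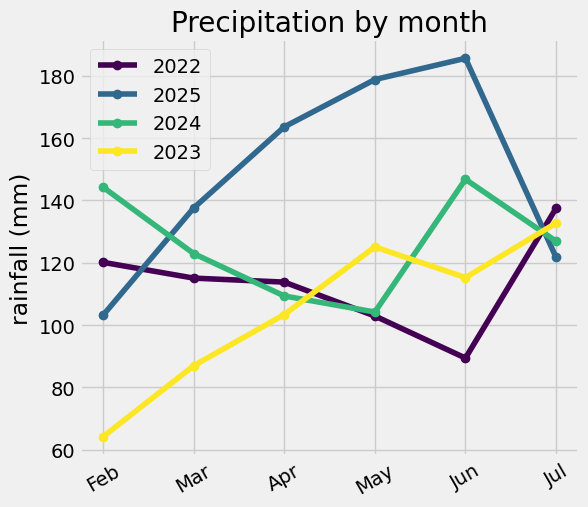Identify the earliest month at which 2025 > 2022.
Feb: 2025 ≈ 100 vs 2022 ≈ 120 (not yet); Mar: 2025 ≈ 140 vs 2022 ≈ 120 (first crossover).

Mar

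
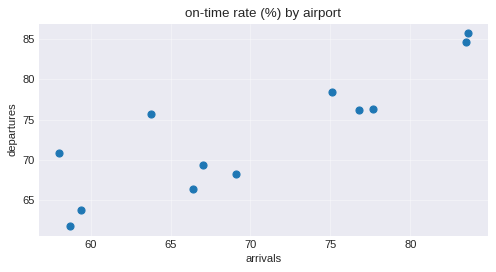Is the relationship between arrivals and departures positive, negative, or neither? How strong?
Points are positively correlated; strong (|r| ≈ 0.9).

positive, strong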